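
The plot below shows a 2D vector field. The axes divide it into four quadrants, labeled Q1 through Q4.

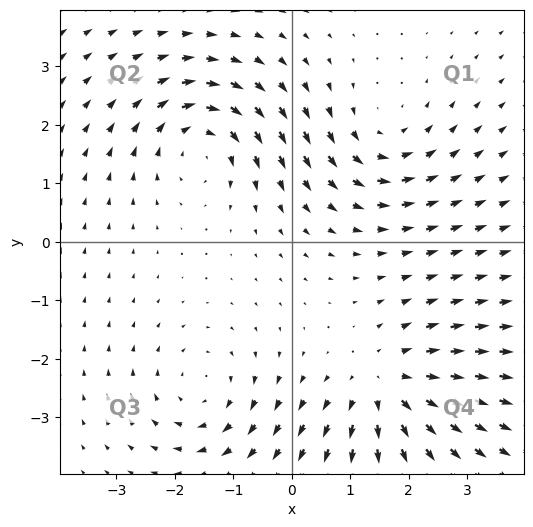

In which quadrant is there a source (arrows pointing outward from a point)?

The source sits at approximately (1.6, -2.5), which lies in quadrant Q4. The divergence there is about +5, positive as expected for a source.

Q4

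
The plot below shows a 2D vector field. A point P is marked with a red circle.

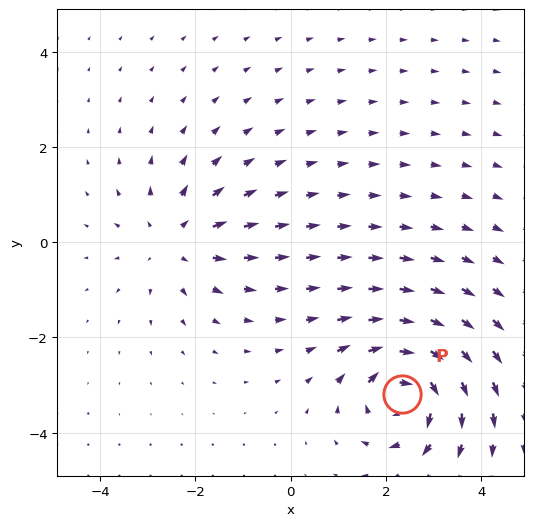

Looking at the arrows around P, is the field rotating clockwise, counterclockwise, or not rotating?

Near P at (2.3, -3.2) the arrows circulate clockwise. The curl (z-component) there is about -6; negative curl means clockwise rotation.

clockwise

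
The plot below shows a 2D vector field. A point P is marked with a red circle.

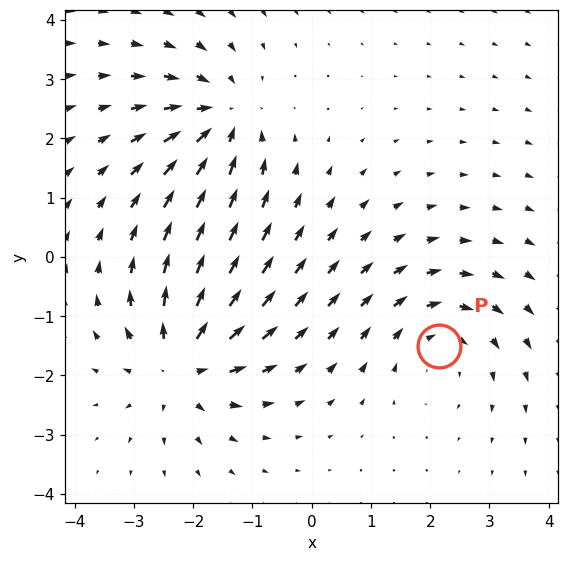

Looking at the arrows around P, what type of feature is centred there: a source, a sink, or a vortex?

vortex

At P (2.1, -1.5) the arrows circulate clockwise. Divergence ≈0, curl about -3 — near-zero divergence with nonzero curl is a vortex.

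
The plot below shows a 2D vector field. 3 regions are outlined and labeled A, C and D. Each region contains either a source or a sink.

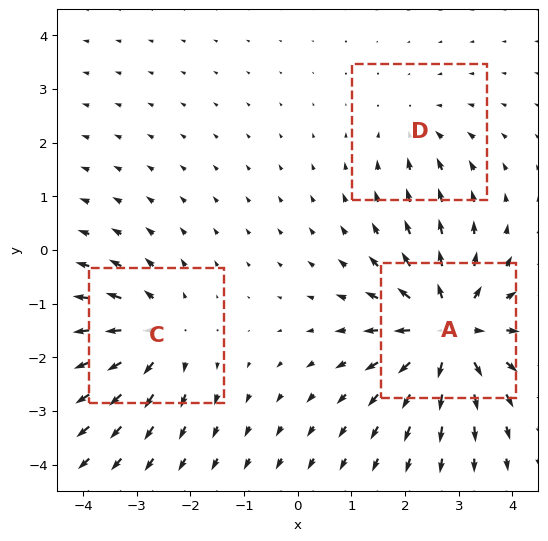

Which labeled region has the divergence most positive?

A

Divergence at each region's feature centre — A: about +6, C: about +4, D: about -2. Region A is most positive.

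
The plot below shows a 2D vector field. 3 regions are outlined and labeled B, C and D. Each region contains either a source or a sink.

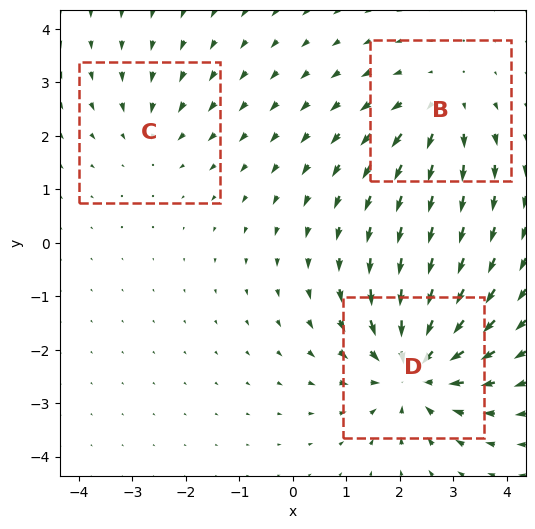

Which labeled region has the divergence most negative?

D

Divergence at each region's feature centre — B: about +3, C: about -2, D: about -5. Region D is most negative.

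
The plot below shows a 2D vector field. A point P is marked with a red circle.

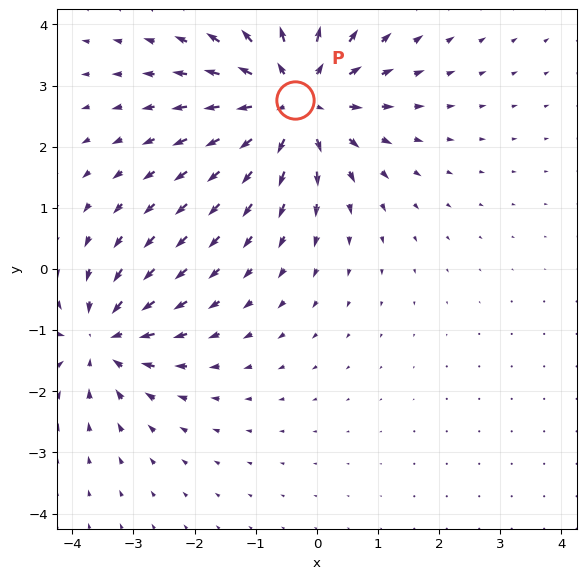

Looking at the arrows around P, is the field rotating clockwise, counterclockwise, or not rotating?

not rotating

Near P at (-0.4, 2.8) the arrows show no circulation. The curl there is ≈0.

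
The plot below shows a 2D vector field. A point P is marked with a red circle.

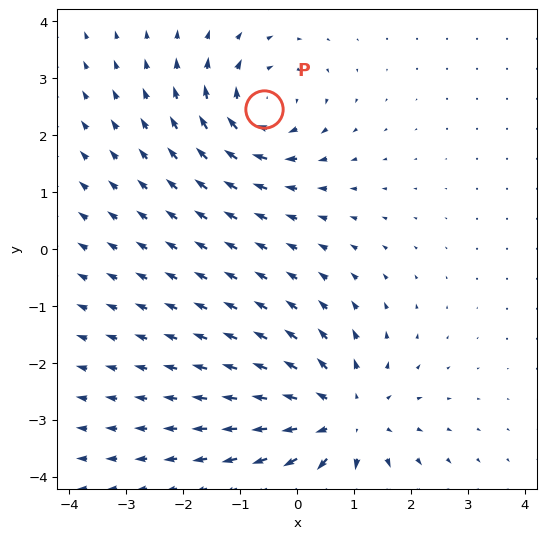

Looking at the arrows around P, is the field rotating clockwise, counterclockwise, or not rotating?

clockwise

Near P at (-0.6, 2.5) the arrows circulate clockwise. The curl (z-component) there is about -3; negative curl means clockwise rotation.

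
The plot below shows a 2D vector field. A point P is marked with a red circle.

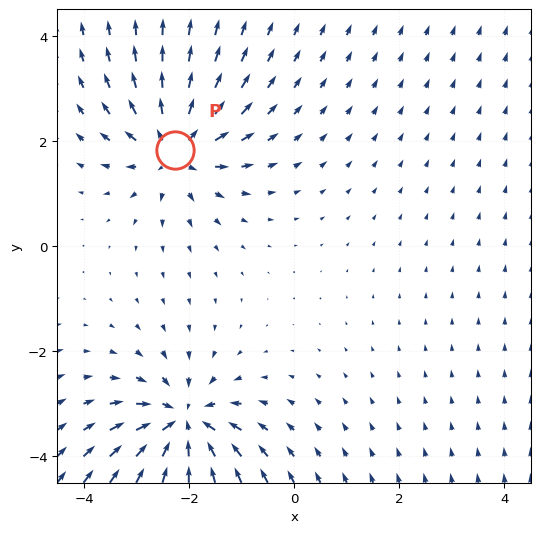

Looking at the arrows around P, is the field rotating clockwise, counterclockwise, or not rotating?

not rotating

Near P at (-2.3, 1.8) the arrows show no circulation. The curl there is ≈0.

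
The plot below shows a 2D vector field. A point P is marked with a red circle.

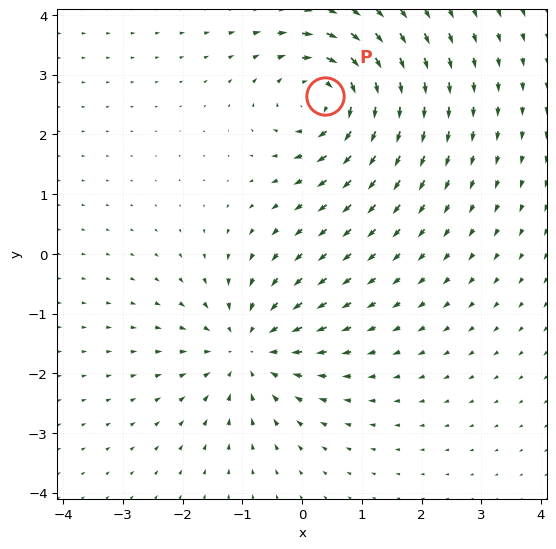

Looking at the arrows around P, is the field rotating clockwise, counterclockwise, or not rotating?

clockwise

Near P at (0.4, 2.6) the arrows circulate clockwise. The curl (z-component) there is about -4; negative curl means clockwise rotation.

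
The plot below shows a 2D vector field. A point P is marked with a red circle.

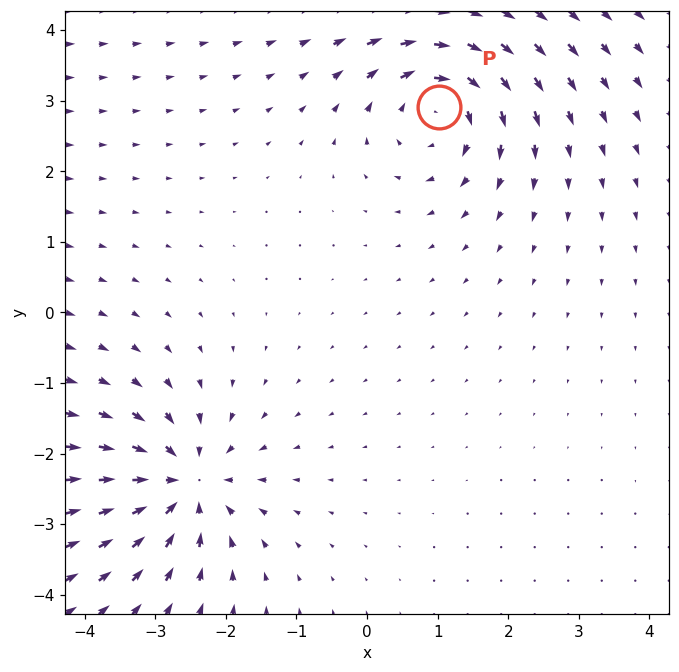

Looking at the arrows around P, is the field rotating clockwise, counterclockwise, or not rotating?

Near P at (1.0, 2.9) the arrows circulate clockwise. The curl (z-component) there is about -4; negative curl means clockwise rotation.

clockwise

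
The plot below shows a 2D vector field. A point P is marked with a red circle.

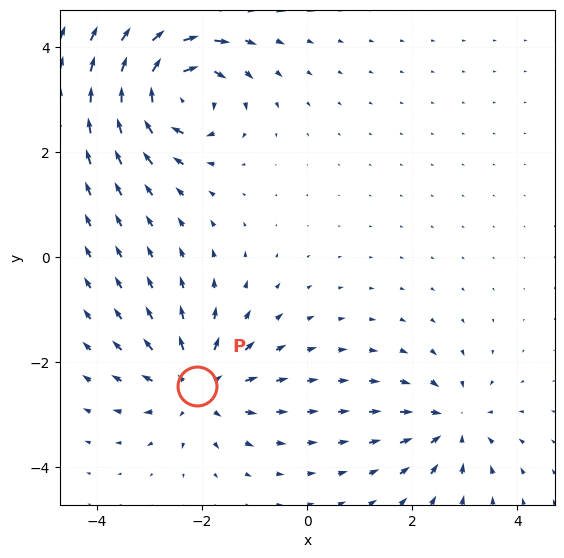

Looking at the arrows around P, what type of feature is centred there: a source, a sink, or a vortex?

source

At P (-2.1, -2.5) the arrows spread outward. Divergence about +4, curl ≈0 — positive divergence with near-zero curl is a source.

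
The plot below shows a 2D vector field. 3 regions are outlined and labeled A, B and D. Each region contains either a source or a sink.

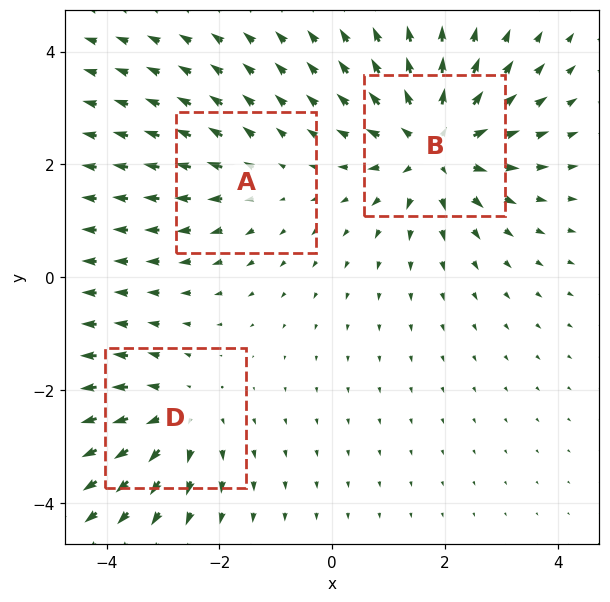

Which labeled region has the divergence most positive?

B

Divergence at each region's feature centre — A: about +2, B: about +5, D: about +3. Region B is most positive.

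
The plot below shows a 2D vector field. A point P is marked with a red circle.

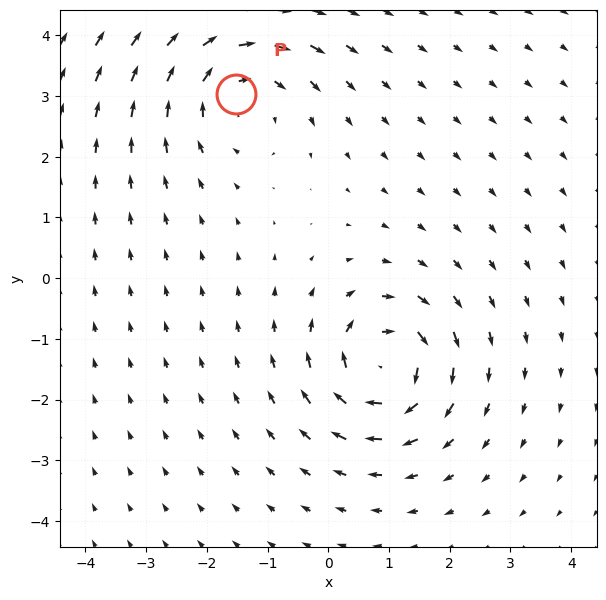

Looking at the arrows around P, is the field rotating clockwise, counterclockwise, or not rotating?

Near P at (-1.5, 3.0) the arrows circulate clockwise. The curl (z-component) there is about -4; negative curl means clockwise rotation.

clockwise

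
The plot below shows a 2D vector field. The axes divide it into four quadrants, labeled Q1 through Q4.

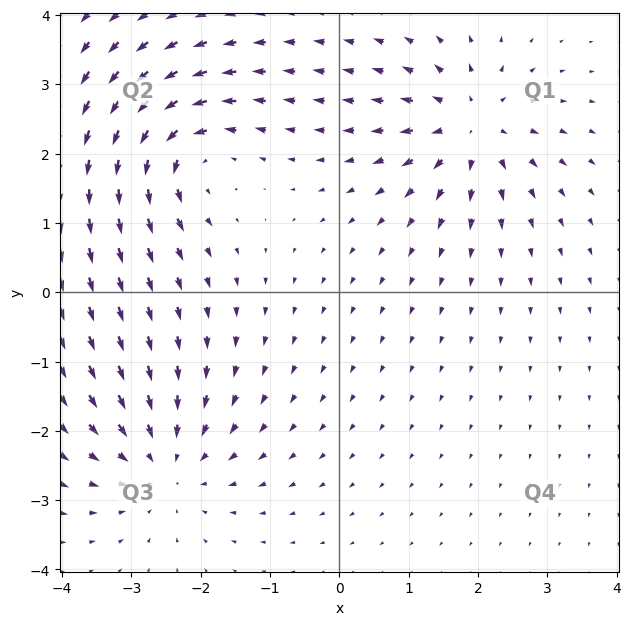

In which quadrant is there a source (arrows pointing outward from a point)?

Q1

The source sits at approximately (1.9, 2.4), which lies in quadrant Q1. The divergence there is about +5, positive as expected for a source.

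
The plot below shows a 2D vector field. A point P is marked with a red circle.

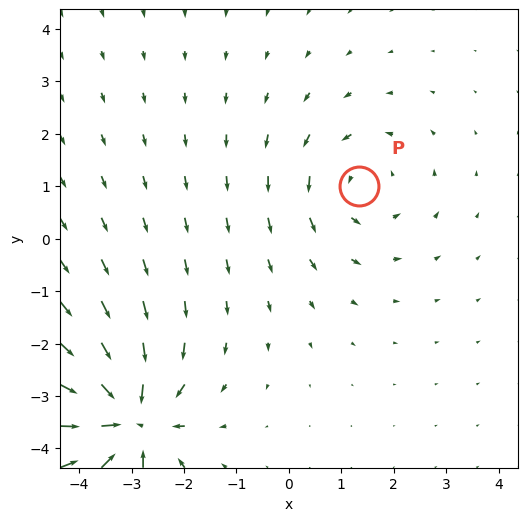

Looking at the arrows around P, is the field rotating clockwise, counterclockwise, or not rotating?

Near P at (1.3, 1.0) the arrows circulate counterclockwise. The curl (z-component) there is about +2; positive curl means counterclockwise rotation.

counterclockwise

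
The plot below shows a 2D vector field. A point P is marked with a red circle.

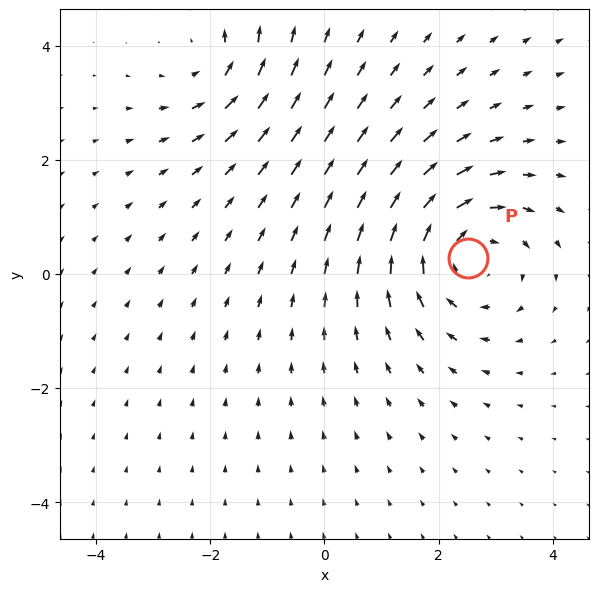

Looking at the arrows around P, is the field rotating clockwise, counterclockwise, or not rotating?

clockwise

Near P at (2.5, 0.3) the arrows circulate clockwise. The curl (z-component) there is about -4; negative curl means clockwise rotation.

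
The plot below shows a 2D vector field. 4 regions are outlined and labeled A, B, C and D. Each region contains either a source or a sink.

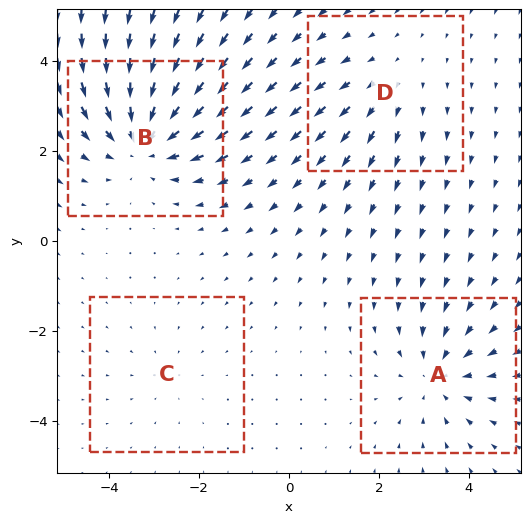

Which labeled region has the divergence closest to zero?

C

Divergence at each region's feature centre — A: about -4, B: about -6, C: about -2, D: about +3. Region C is closest to zero.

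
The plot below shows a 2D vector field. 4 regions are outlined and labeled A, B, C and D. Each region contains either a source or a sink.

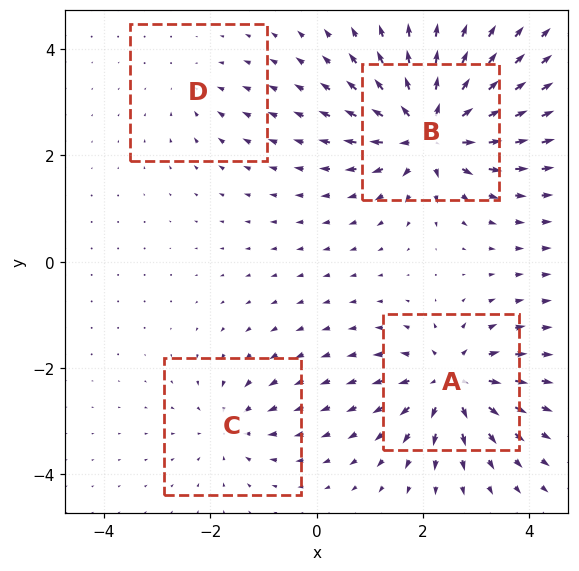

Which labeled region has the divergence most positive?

B

Divergence at each region's feature centre — A: about +6, B: about +9, C: about -4, D: about -2. Region B is most positive.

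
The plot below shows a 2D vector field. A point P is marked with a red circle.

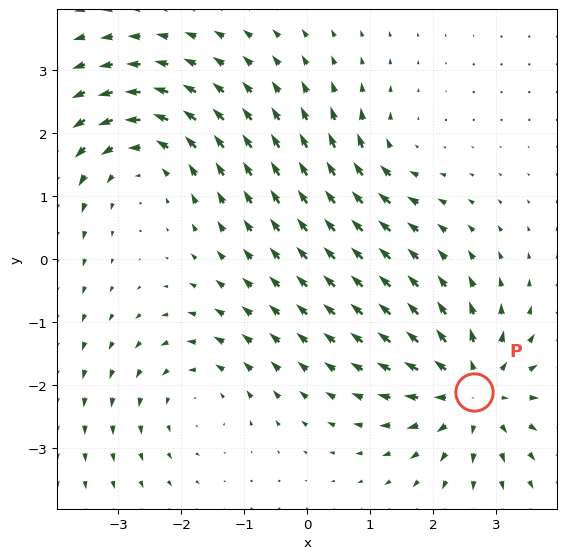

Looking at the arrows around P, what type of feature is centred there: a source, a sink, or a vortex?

source

At P (2.6, -2.1) the arrows spread outward. Divergence about +6, curl ≈0 — positive divergence with near-zero curl is a source.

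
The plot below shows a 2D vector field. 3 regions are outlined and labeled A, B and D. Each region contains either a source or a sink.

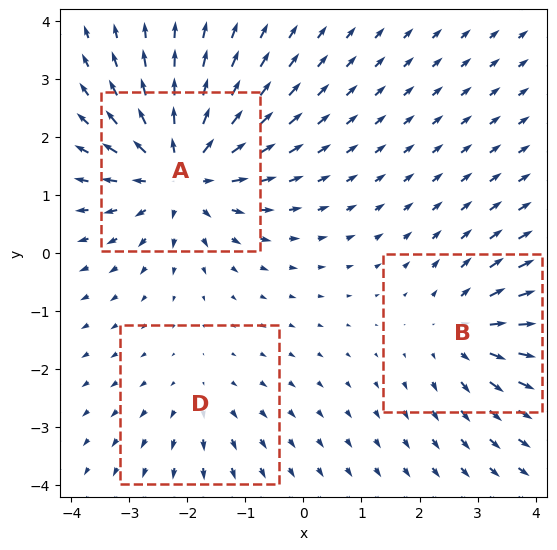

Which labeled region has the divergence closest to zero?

Divergence at each region's feature centre — A: about +5, B: about +3, D: about +2. Region D is closest to zero.

D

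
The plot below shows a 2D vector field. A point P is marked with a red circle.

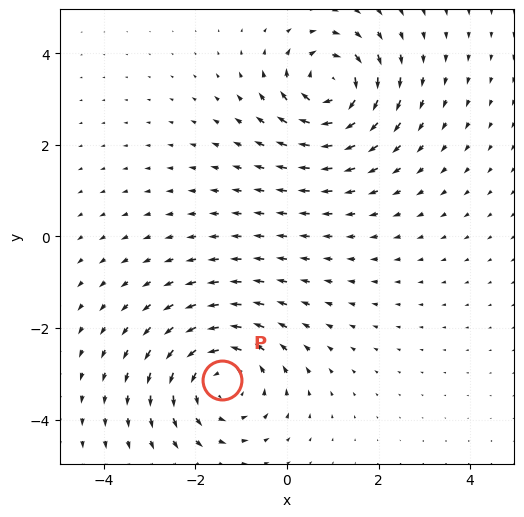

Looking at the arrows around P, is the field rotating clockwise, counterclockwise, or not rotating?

Near P at (-1.4, -3.1) the arrows circulate counterclockwise. The curl (z-component) there is about +3; positive curl means counterclockwise rotation.

counterclockwise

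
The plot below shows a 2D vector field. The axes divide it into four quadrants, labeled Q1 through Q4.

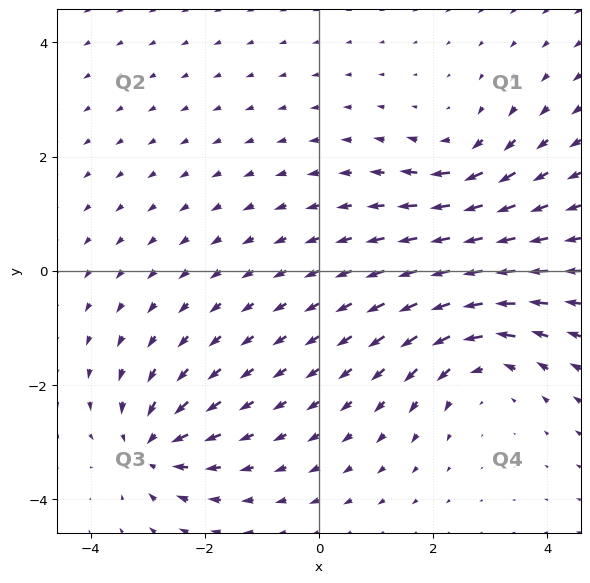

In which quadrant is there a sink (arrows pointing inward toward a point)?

The sink sits at approximately (-2.9, -3.1), which lies in quadrant Q3. The divergence there is about -5, negative as expected for a sink.

Q3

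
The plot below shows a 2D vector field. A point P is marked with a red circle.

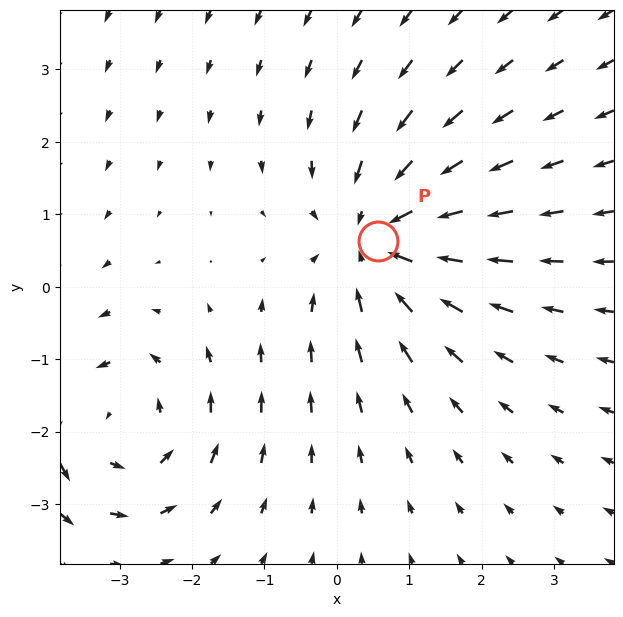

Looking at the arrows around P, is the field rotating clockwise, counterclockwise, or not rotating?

not rotating

Near P at (0.6, 0.6) the arrows show no circulation. The curl there is ≈0.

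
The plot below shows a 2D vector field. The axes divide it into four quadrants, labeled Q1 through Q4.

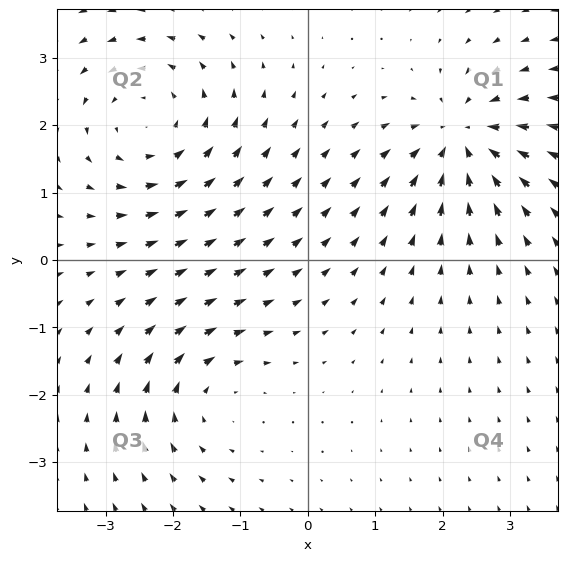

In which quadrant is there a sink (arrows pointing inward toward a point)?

Q1

The sink sits at approximately (2.3, 1.8), which lies in quadrant Q1. The divergence there is about -6, negative as expected for a sink.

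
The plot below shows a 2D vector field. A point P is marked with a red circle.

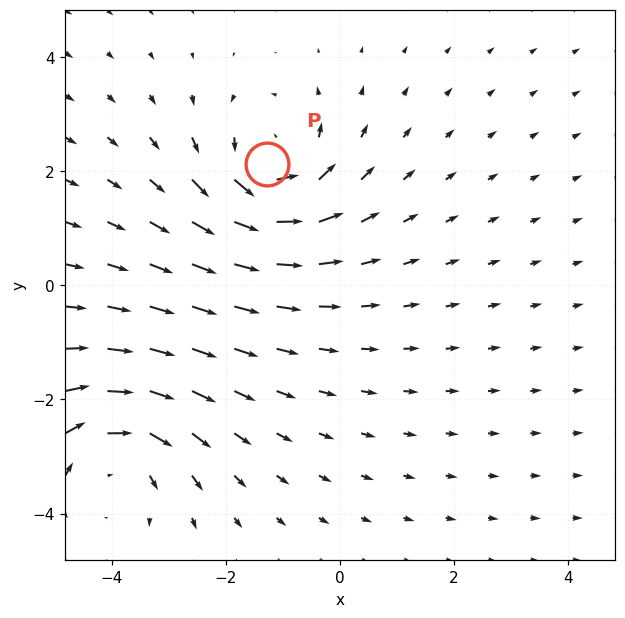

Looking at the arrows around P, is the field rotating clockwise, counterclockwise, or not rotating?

counterclockwise

Near P at (-1.3, 2.1) the arrows circulate counterclockwise. The curl (z-component) there is about +6; positive curl means counterclockwise rotation.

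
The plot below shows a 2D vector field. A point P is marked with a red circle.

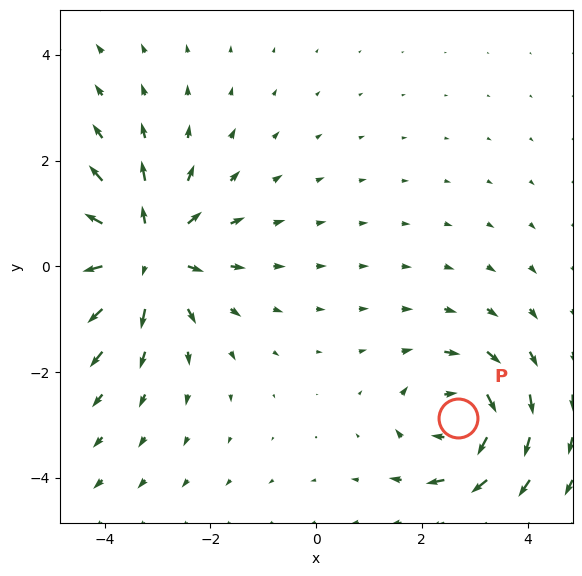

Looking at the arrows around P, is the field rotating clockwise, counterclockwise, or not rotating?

clockwise

Near P at (2.7, -2.9) the arrows circulate clockwise. The curl (z-component) there is about -5; negative curl means clockwise rotation.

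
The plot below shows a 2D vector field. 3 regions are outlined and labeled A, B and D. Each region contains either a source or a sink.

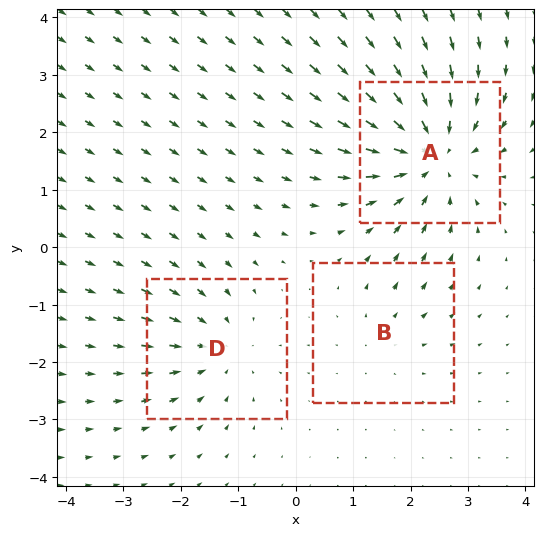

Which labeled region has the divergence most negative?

A

Divergence at each region's feature centre — A: about -5, B: about +2, D: about -3. Region A is most negative.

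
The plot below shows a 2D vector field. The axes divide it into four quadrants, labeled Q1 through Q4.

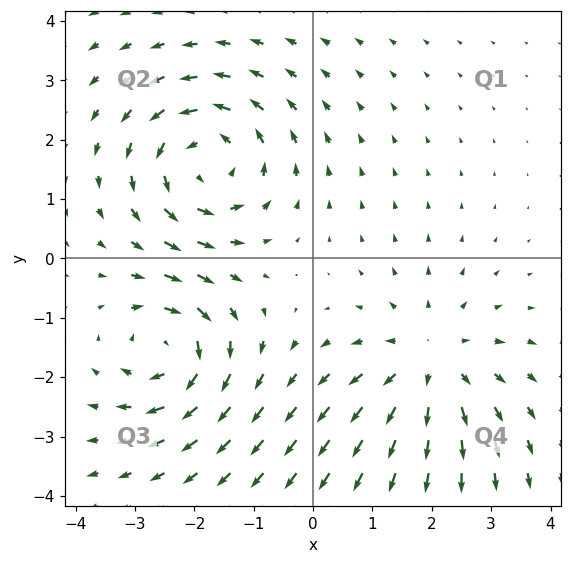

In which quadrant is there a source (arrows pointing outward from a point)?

Q4

The source sits at approximately (2.0, -1.8), which lies in quadrant Q4. The divergence there is about +4, positive as expected for a source.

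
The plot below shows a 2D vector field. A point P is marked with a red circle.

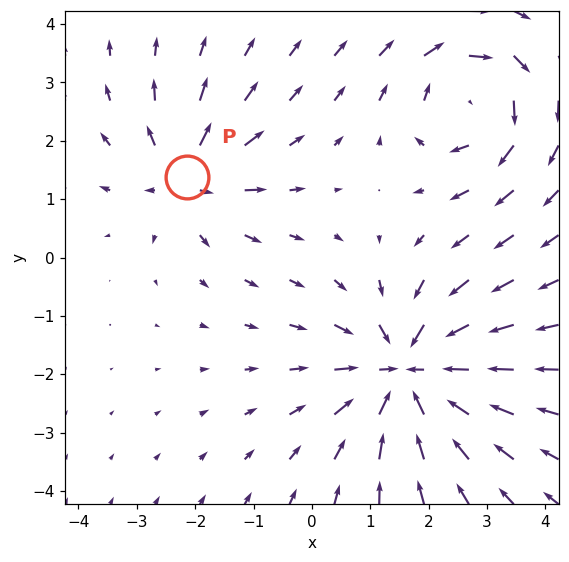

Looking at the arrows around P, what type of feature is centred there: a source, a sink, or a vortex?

source

At P (-2.1, 1.4) the arrows spread outward. Divergence about +4, curl ≈0 — positive divergence with near-zero curl is a source.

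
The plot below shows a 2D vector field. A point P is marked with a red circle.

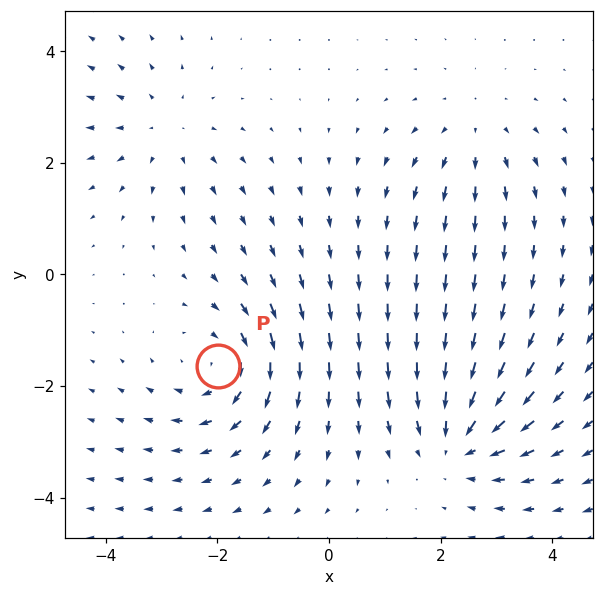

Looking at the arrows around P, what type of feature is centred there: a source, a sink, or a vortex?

At P (-2.0, -1.6) the arrows circulate clockwise. Divergence ≈0, curl about -4 — near-zero divergence with nonzero curl is a vortex.

vortex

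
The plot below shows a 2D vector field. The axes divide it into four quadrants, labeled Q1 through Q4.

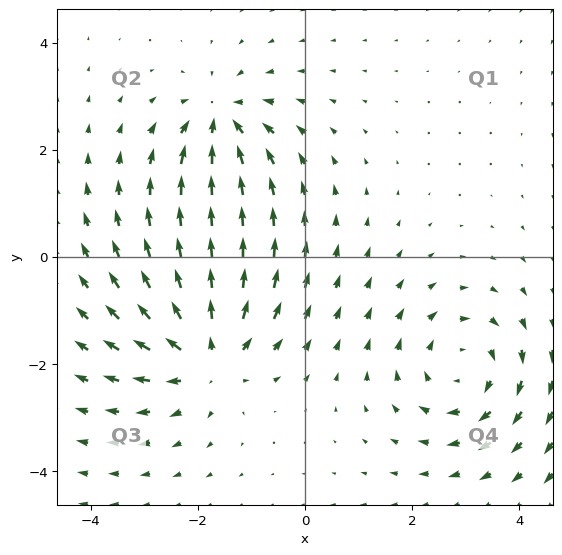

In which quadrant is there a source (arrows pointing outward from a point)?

Q3

The source sits at approximately (-1.8, -1.9), which lies in quadrant Q3. The divergence there is about +5, positive as expected for a source.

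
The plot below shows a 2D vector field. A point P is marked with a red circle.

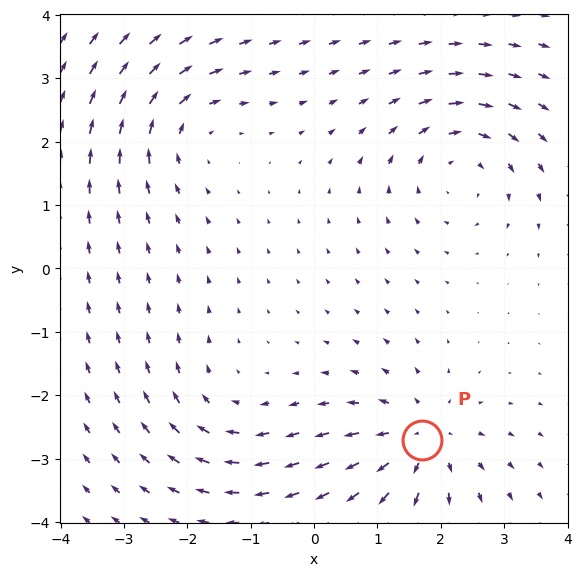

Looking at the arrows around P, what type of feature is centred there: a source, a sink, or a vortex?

At P (1.7, -2.7) the arrows spread outward. Divergence about +5, curl ≈0 — positive divergence with near-zero curl is a source.

source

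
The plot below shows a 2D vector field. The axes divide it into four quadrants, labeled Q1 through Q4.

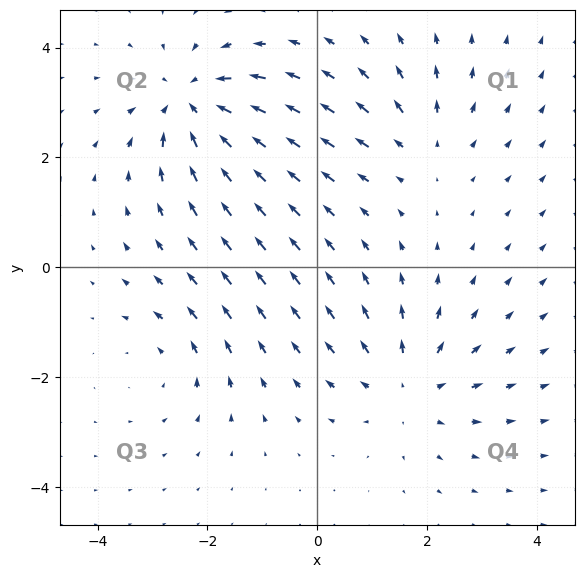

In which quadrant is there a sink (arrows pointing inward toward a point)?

Q2

The sink sits at approximately (-2.3, 3.0), which lies in quadrant Q2. The divergence there is about -5, negative as expected for a sink.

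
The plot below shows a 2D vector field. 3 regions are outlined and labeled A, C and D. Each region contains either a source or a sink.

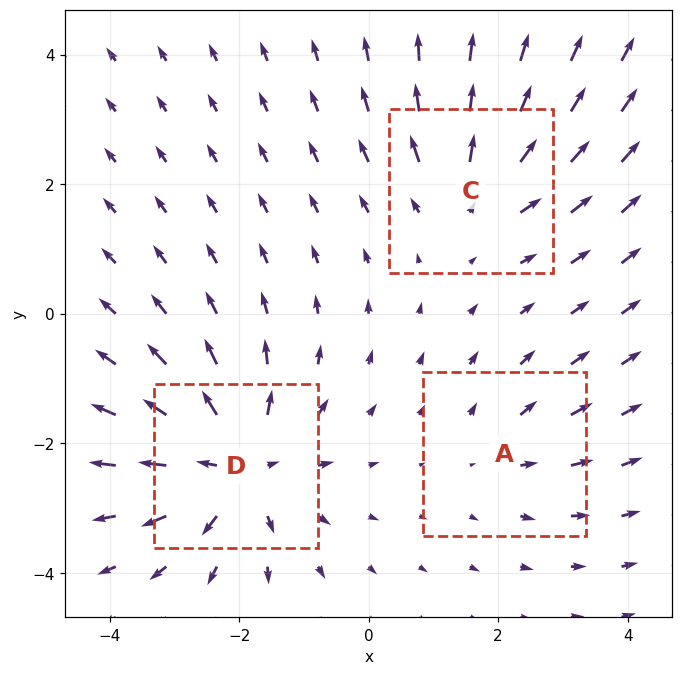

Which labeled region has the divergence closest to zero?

A

Divergence at each region's feature centre — A: about +2, C: about +3, D: about +5. Region A is closest to zero.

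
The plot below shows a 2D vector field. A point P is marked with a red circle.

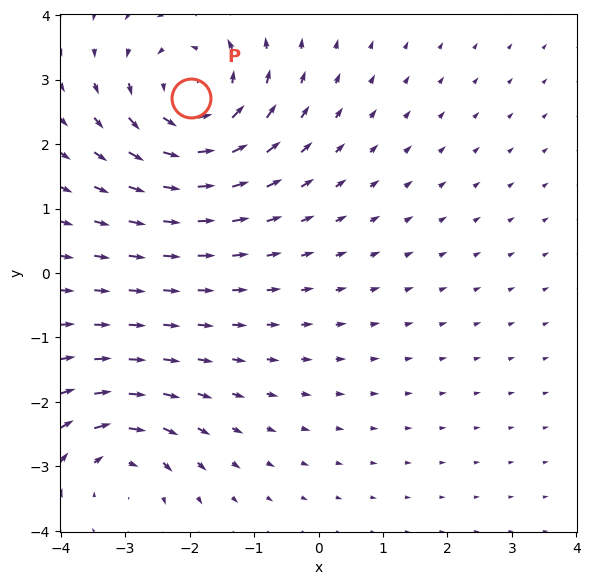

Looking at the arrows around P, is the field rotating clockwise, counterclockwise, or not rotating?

Near P at (-2.0, 2.7) the arrows circulate counterclockwise. The curl (z-component) there is about +5; positive curl means counterclockwise rotation.

counterclockwise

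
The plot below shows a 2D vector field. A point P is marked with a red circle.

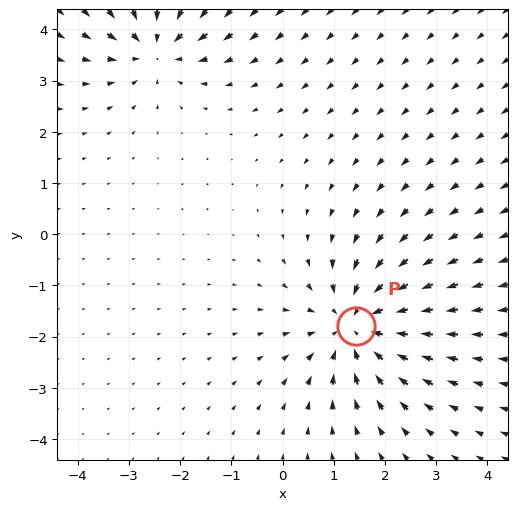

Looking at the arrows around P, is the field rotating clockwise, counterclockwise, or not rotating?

Near P at (1.4, -1.8) the arrows show no circulation. The curl there is ≈0.

not rotating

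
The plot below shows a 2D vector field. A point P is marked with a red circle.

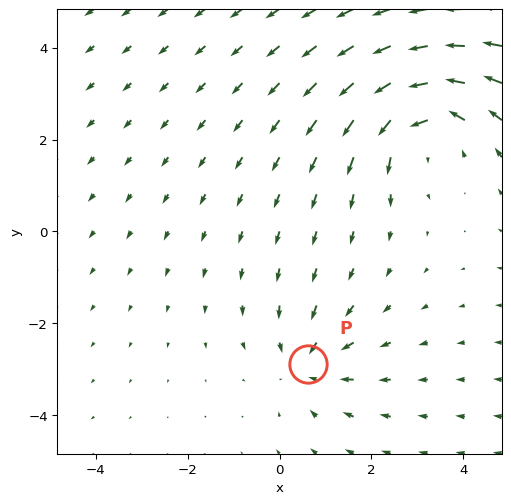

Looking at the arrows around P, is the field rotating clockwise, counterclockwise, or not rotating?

Near P at (0.6, -2.9) the arrows show no circulation. The curl there is ≈0.

not rotating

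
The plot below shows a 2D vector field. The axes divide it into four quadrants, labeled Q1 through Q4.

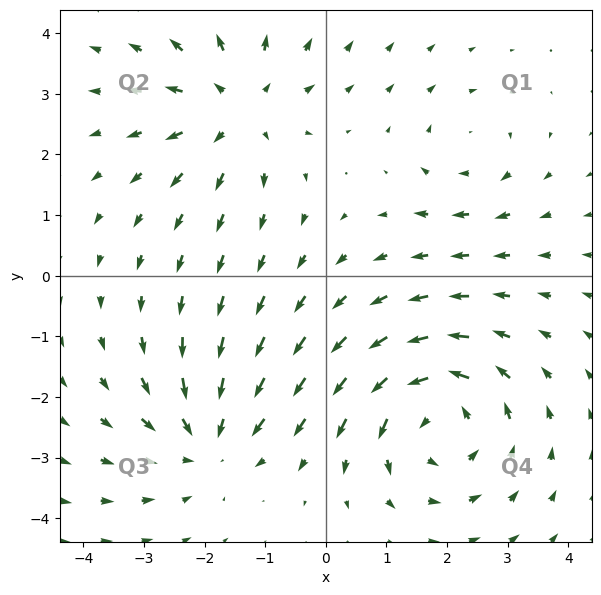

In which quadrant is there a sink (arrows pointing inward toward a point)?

The sink sits at approximately (-2.0, -2.7), which lies in quadrant Q3. The divergence there is about -4, negative as expected for a sink.

Q3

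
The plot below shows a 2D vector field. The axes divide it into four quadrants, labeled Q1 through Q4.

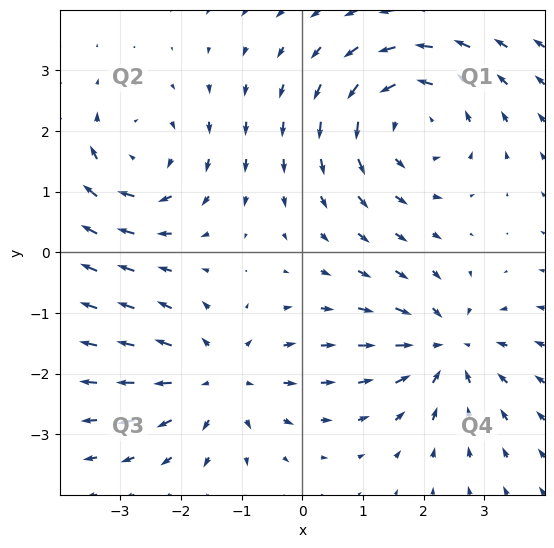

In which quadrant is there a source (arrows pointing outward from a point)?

Q3

The source sits at approximately (-1.4, -2.1), which lies in quadrant Q3. The divergence there is about +3, positive as expected for a source.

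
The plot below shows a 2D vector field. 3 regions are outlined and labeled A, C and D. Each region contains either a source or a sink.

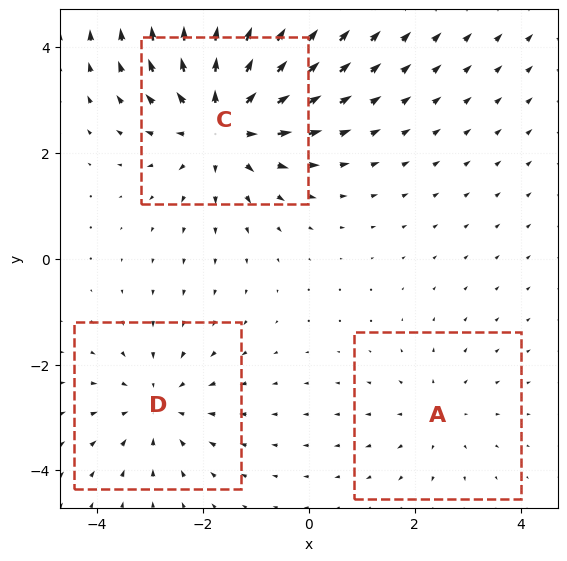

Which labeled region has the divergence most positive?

Divergence at each region's feature centre — A: about +2, C: about +5, D: about -3. Region C is most positive.

C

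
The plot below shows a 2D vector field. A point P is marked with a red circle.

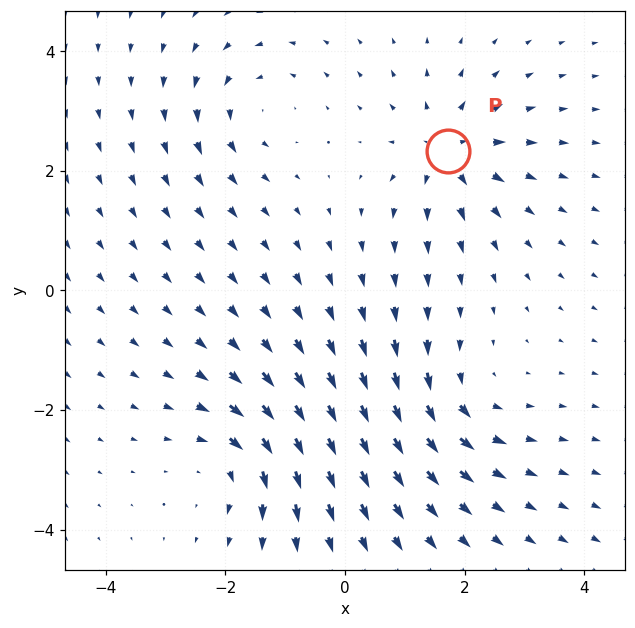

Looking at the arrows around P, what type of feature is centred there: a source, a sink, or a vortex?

At P (1.7, 2.3) the arrows spread outward. Divergence about +5, curl ≈0 — positive divergence with near-zero curl is a source.

source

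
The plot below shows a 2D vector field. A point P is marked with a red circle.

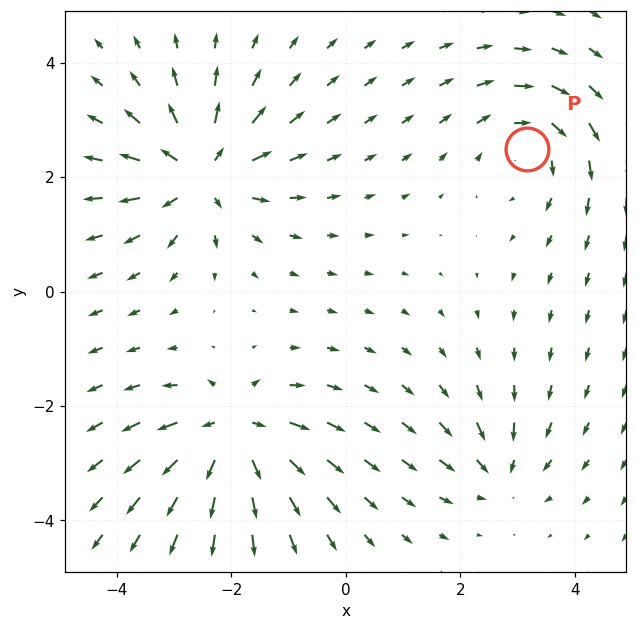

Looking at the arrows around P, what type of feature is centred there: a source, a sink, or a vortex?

vortex

At P (3.2, 2.5) the arrows circulate clockwise. Divergence ≈0, curl about -4 — near-zero divergence with nonzero curl is a vortex.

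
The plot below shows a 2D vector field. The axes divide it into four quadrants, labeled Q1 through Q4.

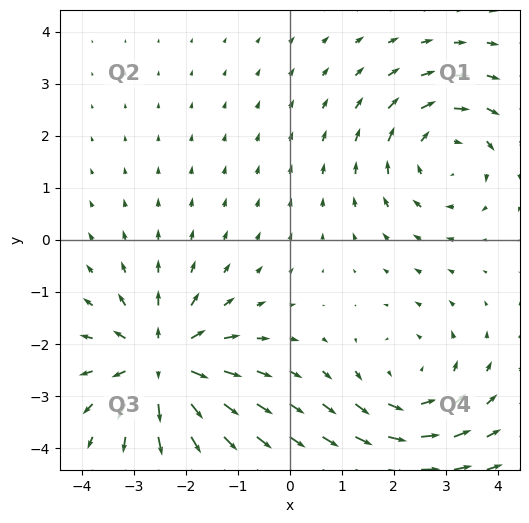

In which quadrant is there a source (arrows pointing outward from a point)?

Q3

The source sits at approximately (-2.5, -2.4), which lies in quadrant Q3. The divergence there is about +5, positive as expected for a source.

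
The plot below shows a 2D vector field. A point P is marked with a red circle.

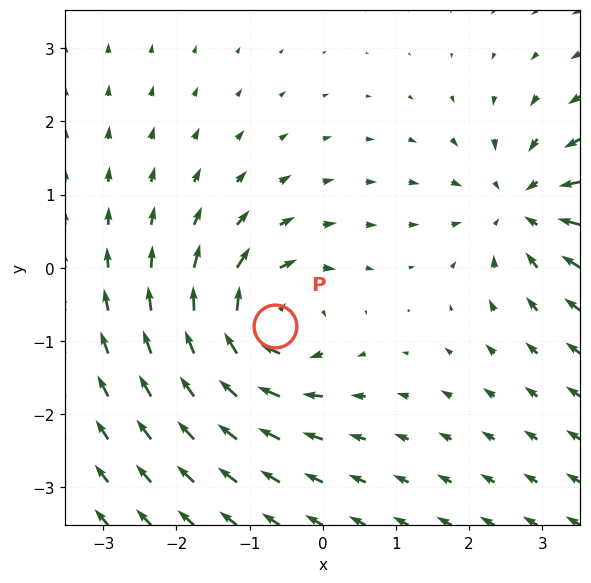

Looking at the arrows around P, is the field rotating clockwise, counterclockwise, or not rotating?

clockwise

Near P at (-0.7, -0.8) the arrows circulate clockwise. The curl (z-component) there is about -4; negative curl means clockwise rotation.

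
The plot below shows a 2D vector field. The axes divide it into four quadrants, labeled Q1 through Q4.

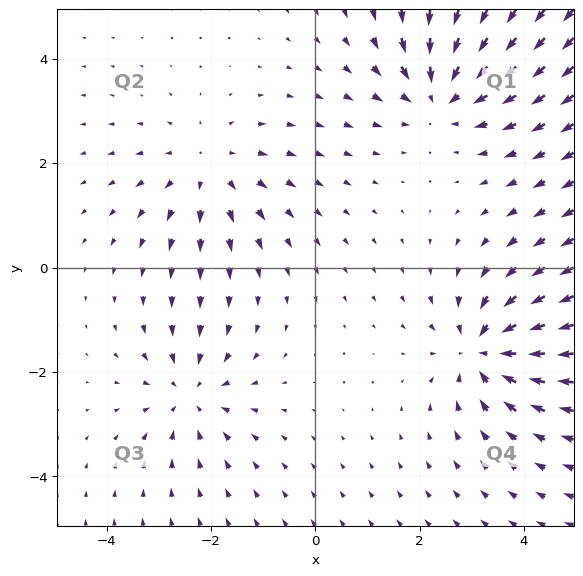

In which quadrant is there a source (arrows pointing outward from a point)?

Q2

The source sits at approximately (-2.1, 1.9), which lies in quadrant Q2. The divergence there is about +3, positive as expected for a source.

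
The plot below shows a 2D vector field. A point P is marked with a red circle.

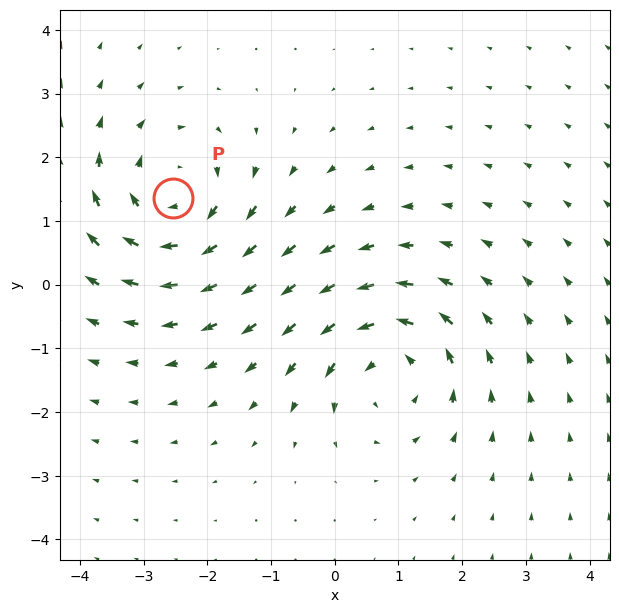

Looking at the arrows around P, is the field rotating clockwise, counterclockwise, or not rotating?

clockwise

Near P at (-2.5, 1.4) the arrows circulate clockwise. The curl (z-component) there is about -4; negative curl means clockwise rotation.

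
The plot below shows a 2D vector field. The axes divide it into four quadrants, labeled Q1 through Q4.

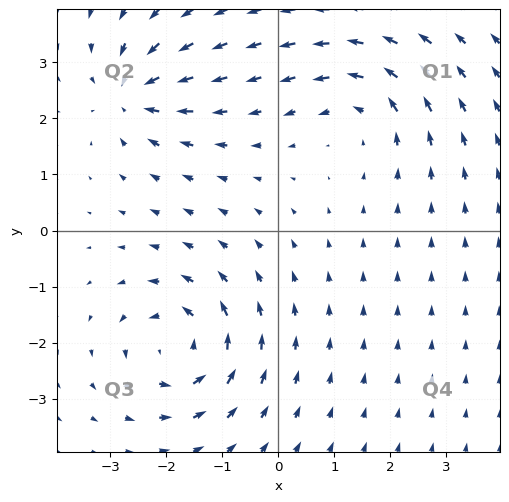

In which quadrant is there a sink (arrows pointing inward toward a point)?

The sink sits at approximately (-2.6, 2.4), which lies in quadrant Q2. The divergence there is about -5, negative as expected for a sink.

Q2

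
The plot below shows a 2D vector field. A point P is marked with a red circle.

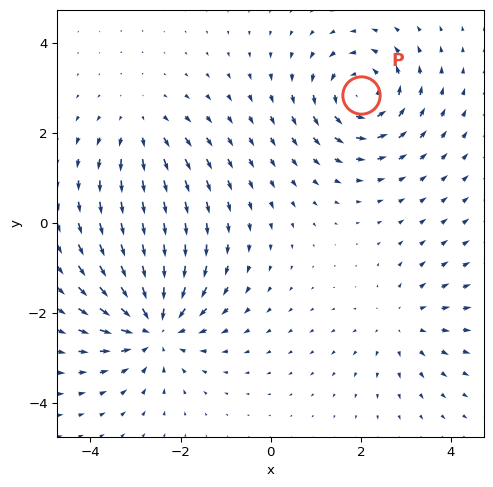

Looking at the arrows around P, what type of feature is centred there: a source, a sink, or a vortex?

vortex

At P (2.0, 2.8) the arrows circulate counterclockwise. Divergence ≈0, curl about +5 — near-zero divergence with nonzero curl is a vortex.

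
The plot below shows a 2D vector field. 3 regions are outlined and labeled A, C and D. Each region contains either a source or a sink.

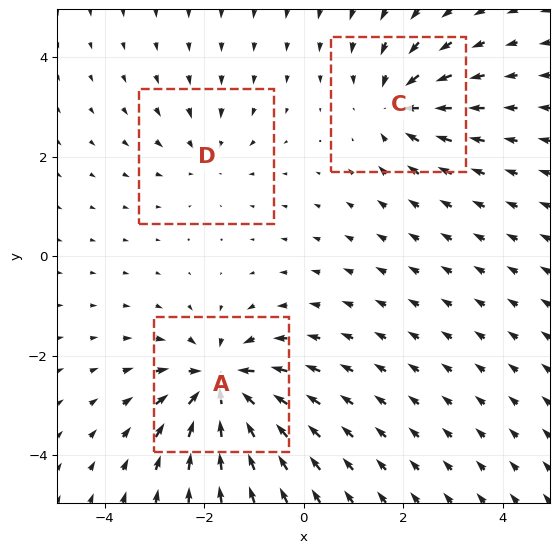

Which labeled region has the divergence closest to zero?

D

Divergence at each region's feature centre — A: about -6, C: about -4, D: about -2. Region D is closest to zero.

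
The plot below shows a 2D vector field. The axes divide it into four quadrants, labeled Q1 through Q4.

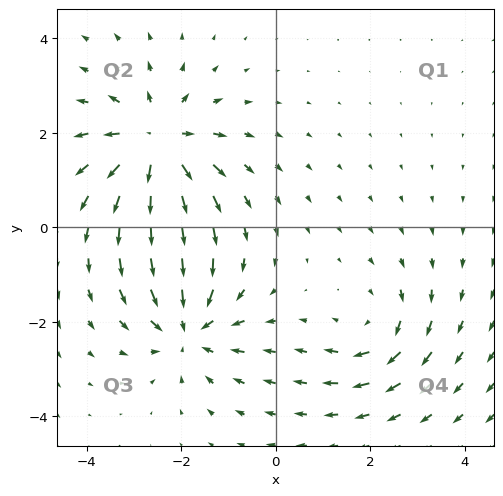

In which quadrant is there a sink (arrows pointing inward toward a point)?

The sink sits at approximately (-1.8, -2.1), which lies in quadrant Q3. The divergence there is about -4, negative as expected for a sink.

Q3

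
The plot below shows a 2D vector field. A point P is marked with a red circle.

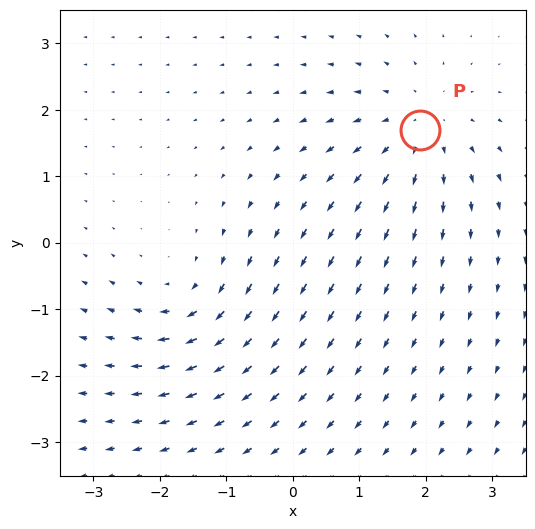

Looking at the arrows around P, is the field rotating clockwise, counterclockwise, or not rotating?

not rotating

Near P at (1.9, 1.7) the arrows show no circulation. The curl there is ≈0.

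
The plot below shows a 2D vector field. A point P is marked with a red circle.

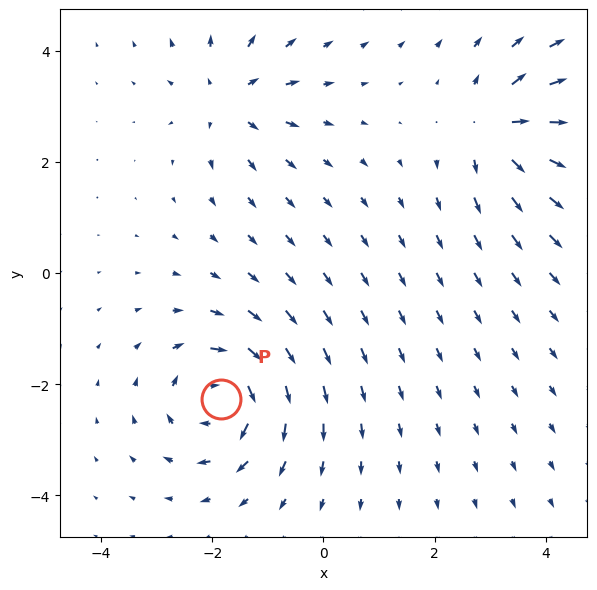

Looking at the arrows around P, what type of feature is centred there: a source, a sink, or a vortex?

At P (-1.8, -2.3) the arrows circulate clockwise. Divergence ≈0, curl about -5 — near-zero divergence with nonzero curl is a vortex.

vortex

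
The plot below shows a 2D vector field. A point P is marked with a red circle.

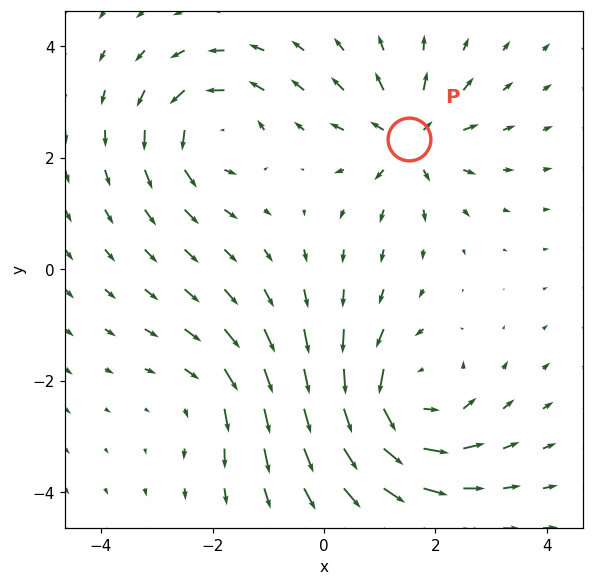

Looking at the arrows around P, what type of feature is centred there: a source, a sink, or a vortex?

At P (1.5, 2.3) the arrows spread outward. Divergence about +4, curl ≈0 — positive divergence with near-zero curl is a source.

source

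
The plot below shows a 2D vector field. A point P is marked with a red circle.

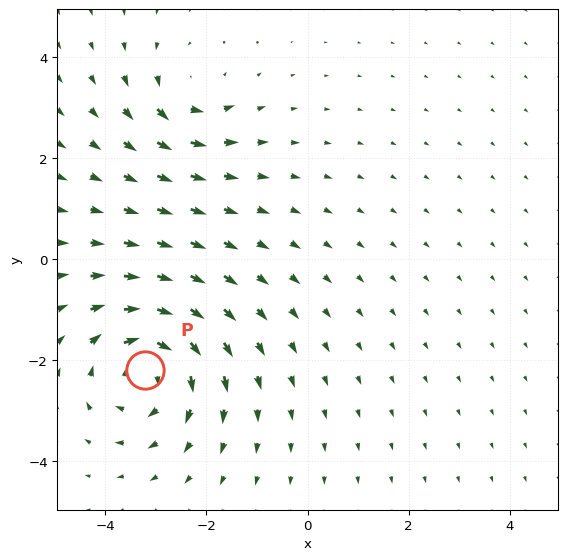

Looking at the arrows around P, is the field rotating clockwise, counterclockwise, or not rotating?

Near P at (-3.2, -2.2) the arrows circulate clockwise. The curl (z-component) there is about -5; negative curl means clockwise rotation.

clockwise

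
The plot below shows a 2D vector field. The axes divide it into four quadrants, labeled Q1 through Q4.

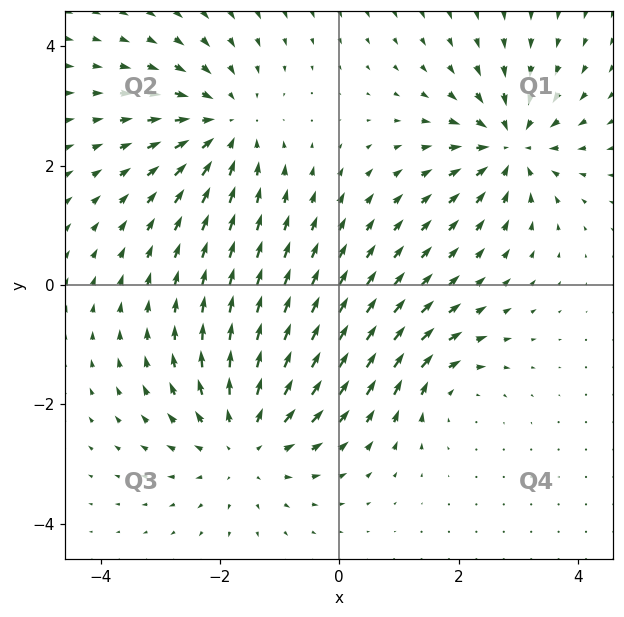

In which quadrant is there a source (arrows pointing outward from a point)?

Q3

The source sits at approximately (-1.6, -2.6), which lies in quadrant Q3. The divergence there is about +4, positive as expected for a source.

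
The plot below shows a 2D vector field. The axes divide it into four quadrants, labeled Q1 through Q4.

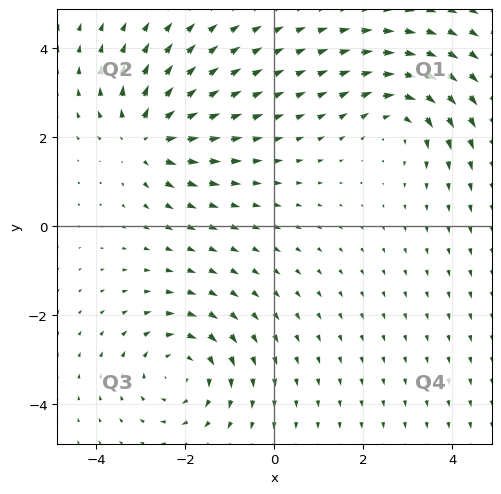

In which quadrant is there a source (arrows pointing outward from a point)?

The source sits at approximately (-2.9, 2.0), which lies in quadrant Q2. The divergence there is about +6, positive as expected for a source.

Q2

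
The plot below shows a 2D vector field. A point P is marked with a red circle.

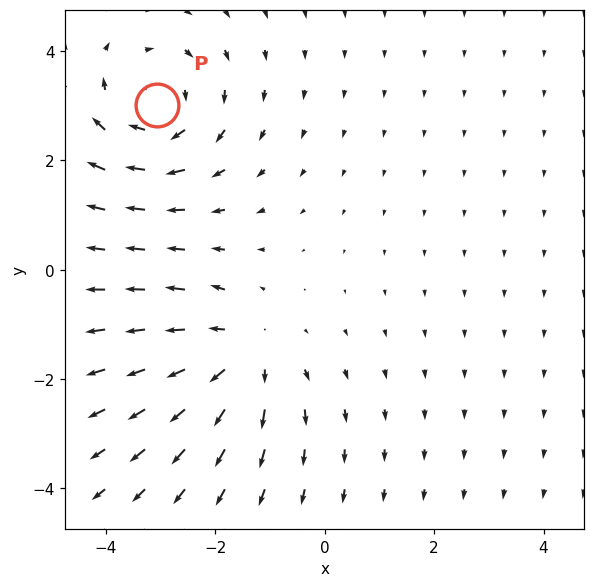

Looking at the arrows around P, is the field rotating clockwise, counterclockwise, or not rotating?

Near P at (-3.1, 3.0) the arrows circulate clockwise. The curl (z-component) there is about -3; negative curl means clockwise rotation.

clockwise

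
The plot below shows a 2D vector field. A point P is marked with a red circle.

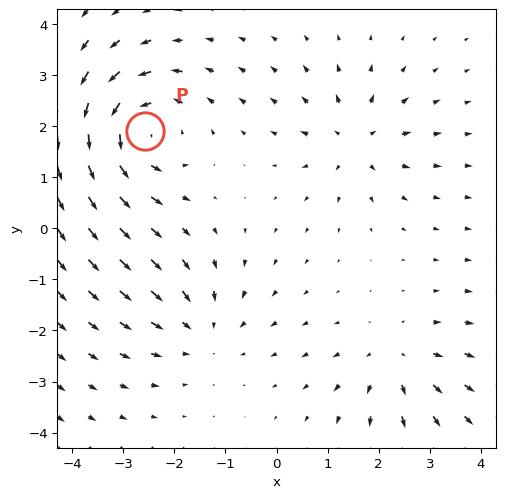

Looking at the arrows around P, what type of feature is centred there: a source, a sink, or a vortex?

vortex

At P (-2.6, 1.9) the arrows circulate counterclockwise. Divergence ≈0, curl about +5 — near-zero divergence with nonzero curl is a vortex.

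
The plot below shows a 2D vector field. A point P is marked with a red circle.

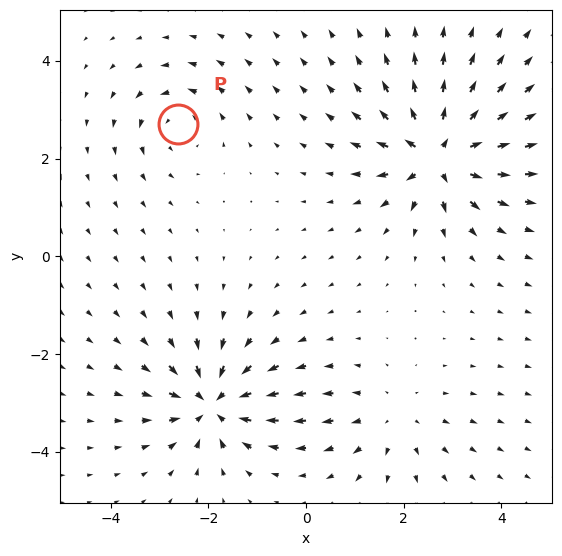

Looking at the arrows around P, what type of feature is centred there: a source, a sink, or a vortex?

At P (-2.6, 2.7) the arrows circulate counterclockwise. Divergence ≈0, curl about +3 — near-zero divergence with nonzero curl is a vortex.

vortex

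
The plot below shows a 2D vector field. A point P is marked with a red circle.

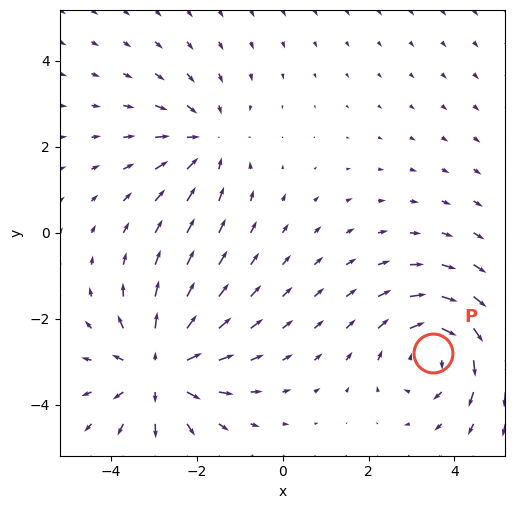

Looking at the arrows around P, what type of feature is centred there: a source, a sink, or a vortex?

At P (3.5, -2.8) the arrows circulate clockwise. Divergence ≈0, curl about -4 — near-zero divergence with nonzero curl is a vortex.

vortex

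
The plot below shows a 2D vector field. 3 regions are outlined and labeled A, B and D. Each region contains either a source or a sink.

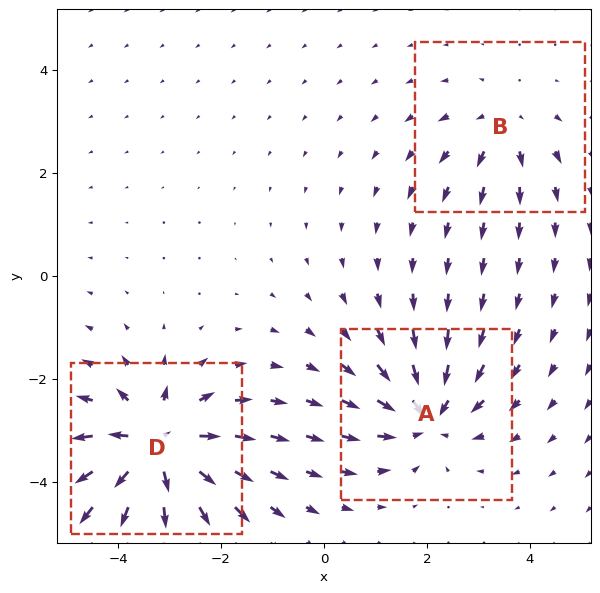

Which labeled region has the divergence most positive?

D

Divergence at each region's feature centre — A: about -4, B: about +2, D: about +6. Region D is most positive.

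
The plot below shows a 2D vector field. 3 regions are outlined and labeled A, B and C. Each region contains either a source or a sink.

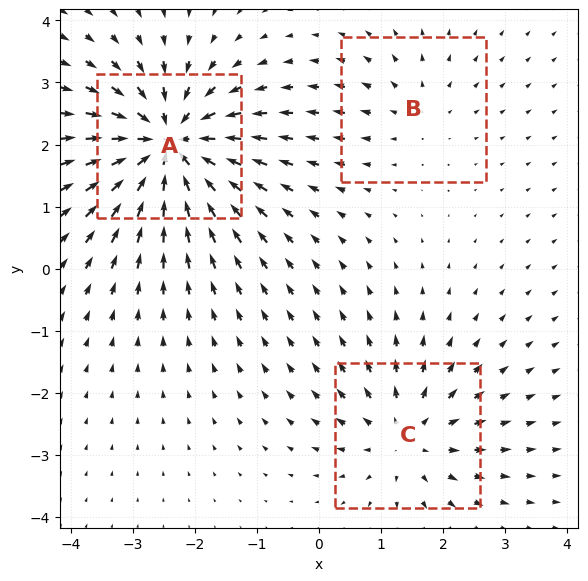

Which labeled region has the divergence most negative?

A

Divergence at each region's feature centre — A: about -6, B: about +2, C: about +3. Region A is most negative.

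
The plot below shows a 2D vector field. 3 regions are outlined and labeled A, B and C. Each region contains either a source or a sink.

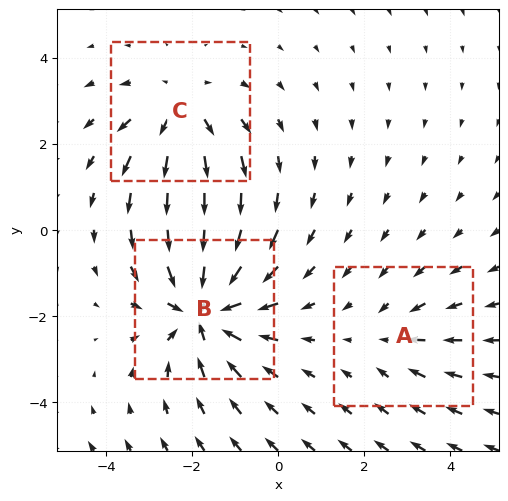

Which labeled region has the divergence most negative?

B

Divergence at each region's feature centre — A: about -2, B: about -5, C: about +3. Region B is most negative.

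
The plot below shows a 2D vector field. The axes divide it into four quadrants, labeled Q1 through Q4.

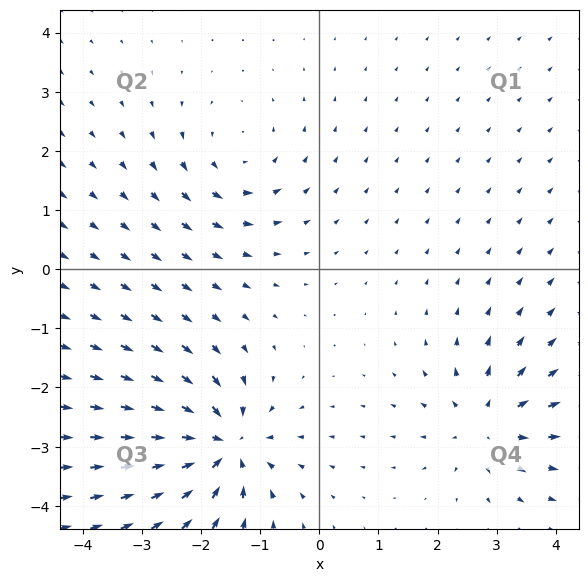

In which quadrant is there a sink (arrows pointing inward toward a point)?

Q3

The sink sits at approximately (-1.6, -3.0), which lies in quadrant Q3. The divergence there is about -7, negative as expected for a sink.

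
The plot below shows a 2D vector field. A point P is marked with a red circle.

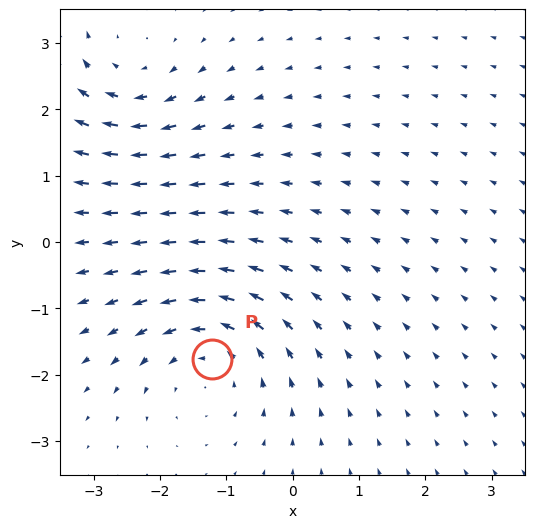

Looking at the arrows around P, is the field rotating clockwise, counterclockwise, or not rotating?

Near P at (-1.2, -1.8) the arrows circulate counterclockwise. The curl (z-component) there is about +3; positive curl means counterclockwise rotation.

counterclockwise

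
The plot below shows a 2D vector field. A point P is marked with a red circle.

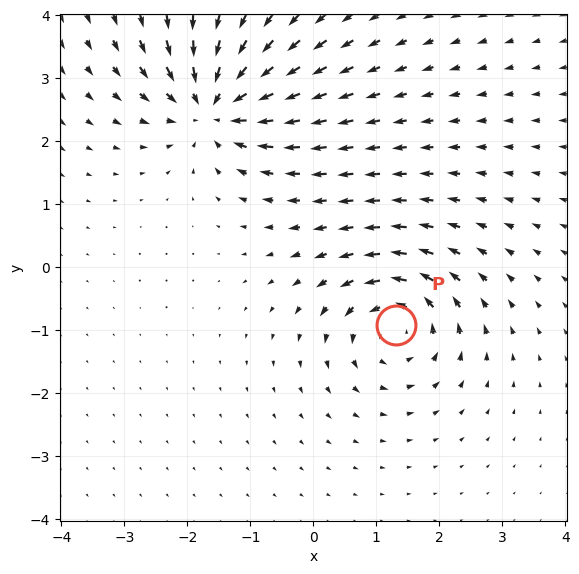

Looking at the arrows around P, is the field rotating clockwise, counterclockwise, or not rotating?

counterclockwise

Near P at (1.3, -0.9) the arrows circulate counterclockwise. The curl (z-component) there is about +4; positive curl means counterclockwise rotation.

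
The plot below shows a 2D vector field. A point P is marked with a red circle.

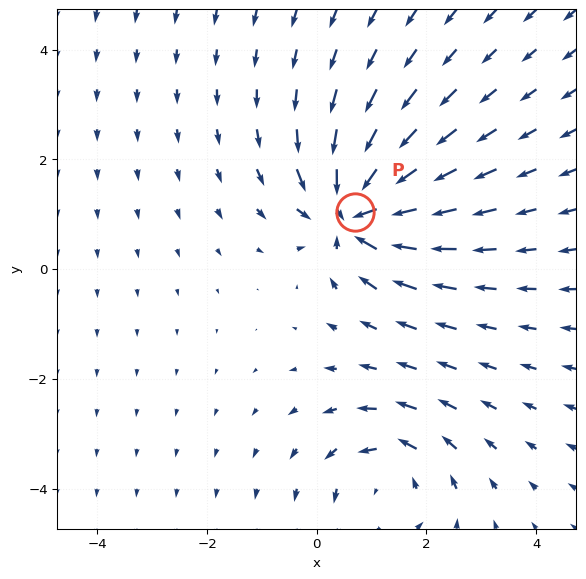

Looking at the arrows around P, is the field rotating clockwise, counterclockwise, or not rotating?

not rotating

Near P at (0.7, 1.0) the arrows show no circulation. The curl there is ≈0.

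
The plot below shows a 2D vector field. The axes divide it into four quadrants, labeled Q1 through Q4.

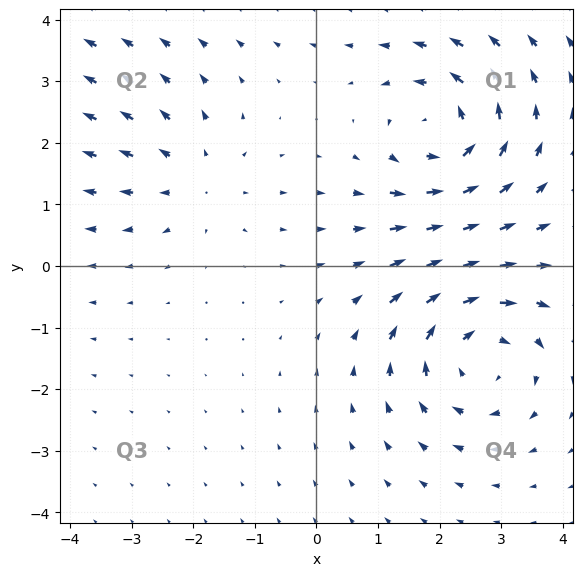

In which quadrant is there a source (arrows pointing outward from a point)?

The source sits at approximately (-2.0, 1.4), which lies in quadrant Q2. The divergence there is about +2, positive as expected for a source.

Q2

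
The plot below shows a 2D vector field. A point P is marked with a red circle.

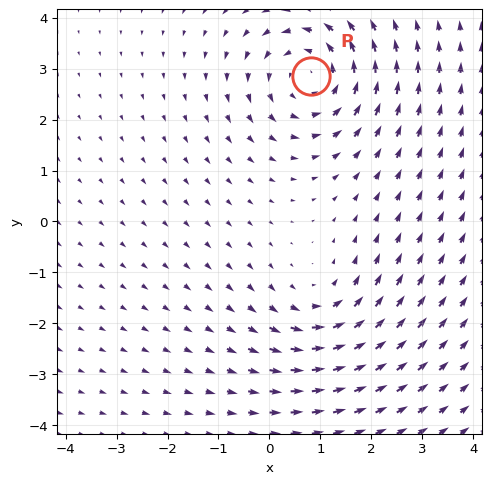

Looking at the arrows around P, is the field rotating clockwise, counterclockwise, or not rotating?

counterclockwise

Near P at (0.8, 2.8) the arrows circulate counterclockwise. The curl (z-component) there is about +5; positive curl means counterclockwise rotation.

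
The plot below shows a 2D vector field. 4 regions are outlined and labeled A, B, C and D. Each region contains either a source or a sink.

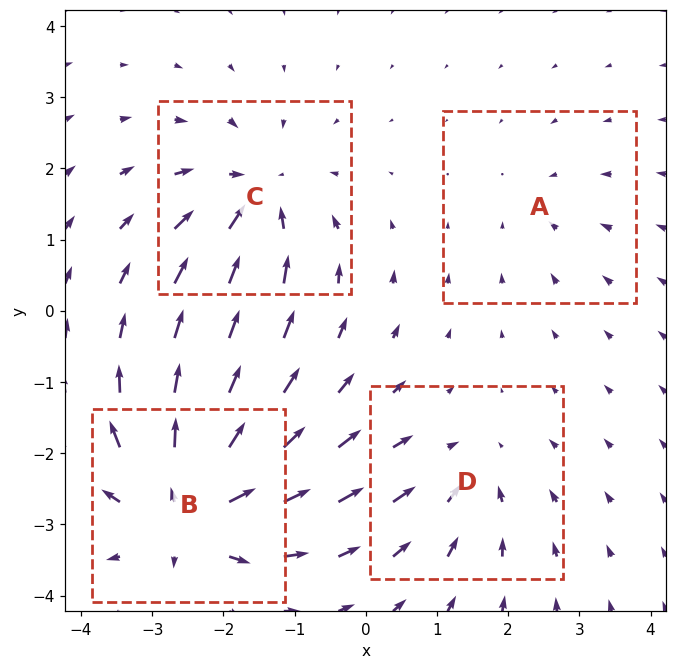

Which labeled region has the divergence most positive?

Divergence at each region's feature centre — A: about -2, B: about +8, C: about -6, D: about -4. Region B is most positive.

B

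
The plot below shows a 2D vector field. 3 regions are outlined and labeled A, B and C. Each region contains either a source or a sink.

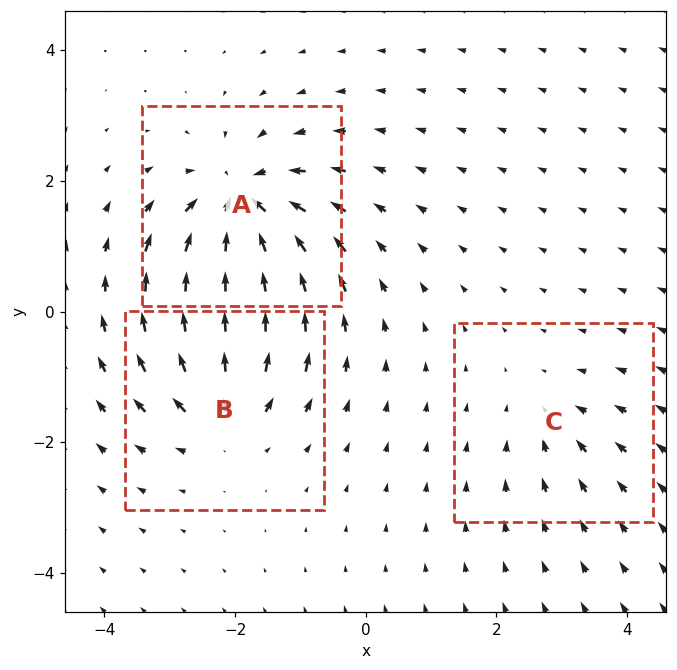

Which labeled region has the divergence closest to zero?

Divergence at each region's feature centre — A: about -6, B: about +4, C: about -2. Region C is closest to zero.

C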